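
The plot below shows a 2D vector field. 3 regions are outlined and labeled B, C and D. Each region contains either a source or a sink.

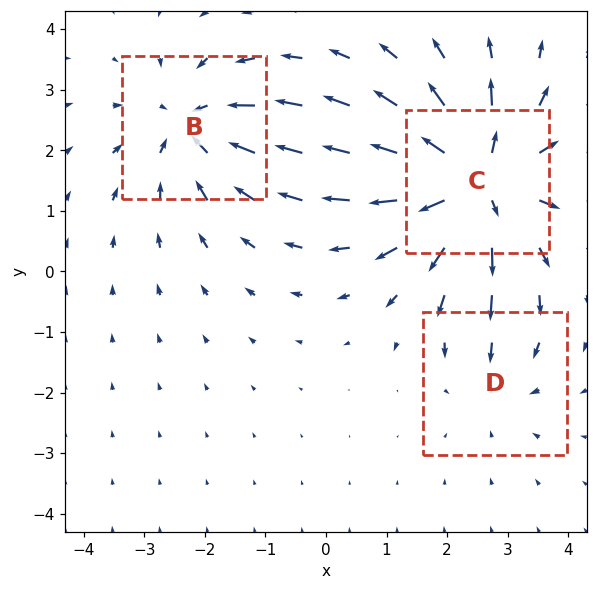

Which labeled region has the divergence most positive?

Divergence at each region's feature centre — B: about -3, C: about +5, D: about -2. Region C is most positive.

C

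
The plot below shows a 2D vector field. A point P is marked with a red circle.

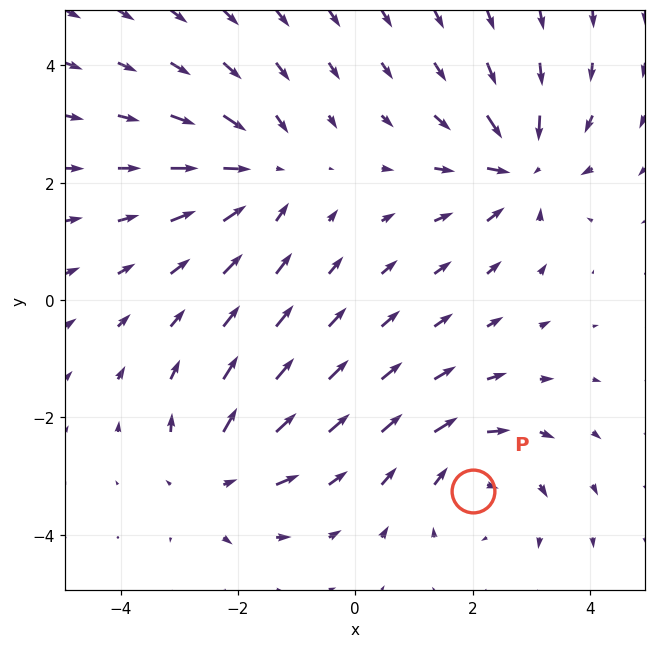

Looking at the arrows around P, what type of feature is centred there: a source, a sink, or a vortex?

At P (2.0, -3.3) the arrows circulate clockwise. Divergence ≈0, curl about -4 — near-zero divergence with nonzero curl is a vortex.

vortex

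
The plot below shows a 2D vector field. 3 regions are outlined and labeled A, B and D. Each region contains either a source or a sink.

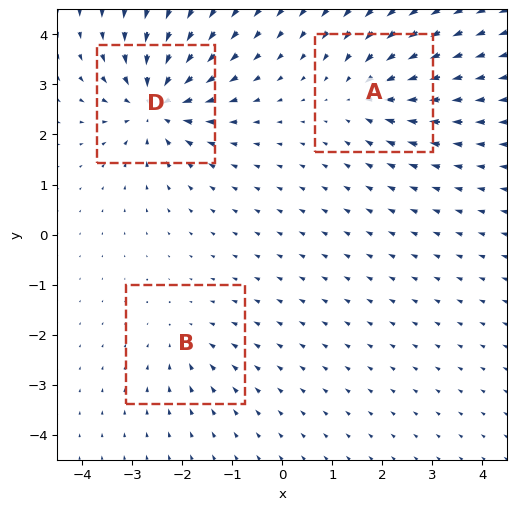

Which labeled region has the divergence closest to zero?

B

Divergence at each region's feature centre — A: about -4, B: about -2, D: about -6. Region B is closest to zero.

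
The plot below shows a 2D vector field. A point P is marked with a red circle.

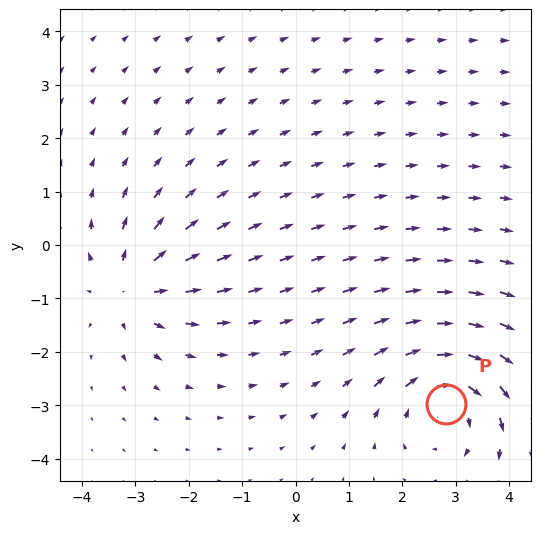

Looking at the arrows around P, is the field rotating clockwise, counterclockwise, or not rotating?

Near P at (2.8, -3.0) the arrows circulate clockwise. The curl (z-component) there is about -4; negative curl means clockwise rotation.

clockwise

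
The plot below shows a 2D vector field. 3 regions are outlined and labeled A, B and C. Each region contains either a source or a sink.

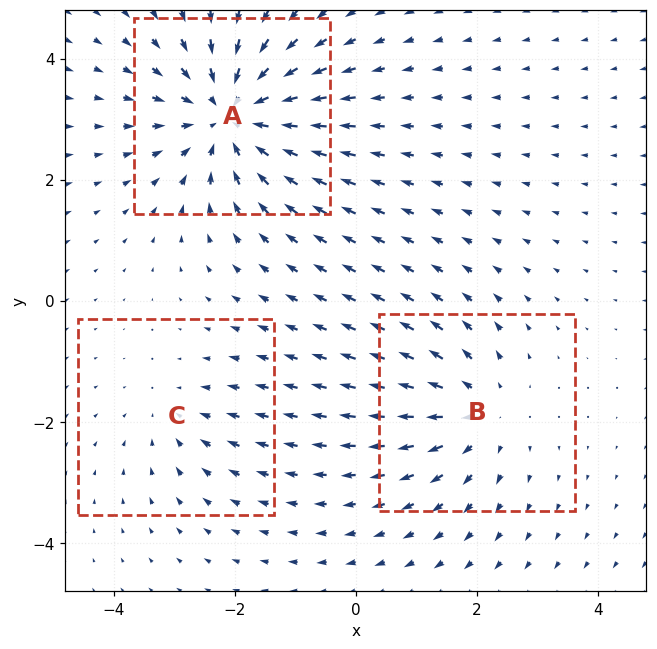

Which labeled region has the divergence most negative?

Divergence at each region's feature centre — A: about -5, B: about +3, C: about -2. Region A is most negative.

A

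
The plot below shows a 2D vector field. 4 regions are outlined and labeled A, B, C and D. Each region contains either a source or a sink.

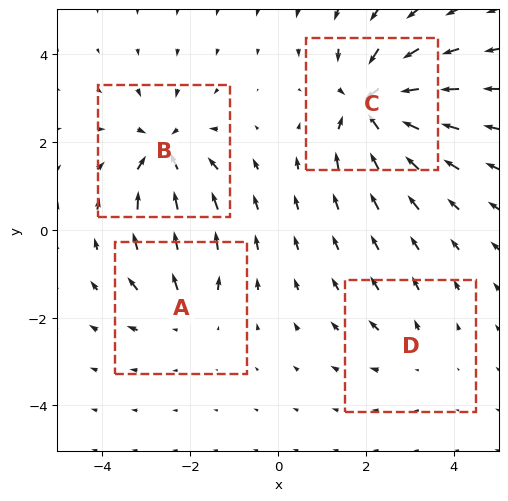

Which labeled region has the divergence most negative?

C

Divergence at each region's feature centre — A: about +4, B: about -6, C: about -8, D: about +2. Region C is most negative.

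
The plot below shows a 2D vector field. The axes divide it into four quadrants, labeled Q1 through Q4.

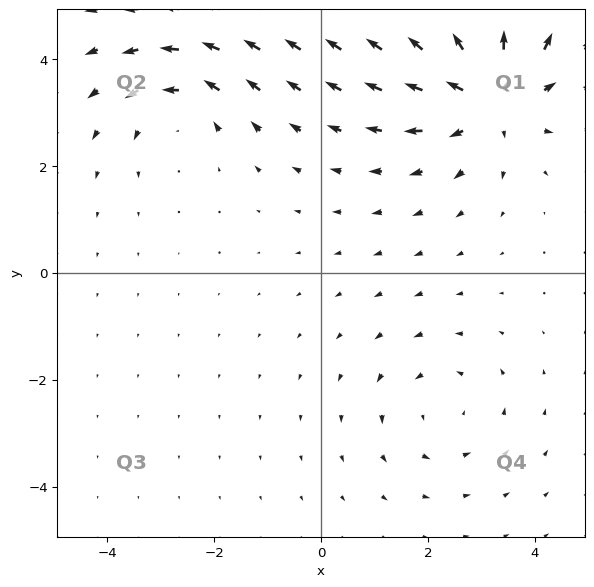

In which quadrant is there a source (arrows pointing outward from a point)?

Q1

The source sits at approximately (3.1, 3.3), which lies in quadrant Q1. The divergence there is about +4, positive as expected for a source.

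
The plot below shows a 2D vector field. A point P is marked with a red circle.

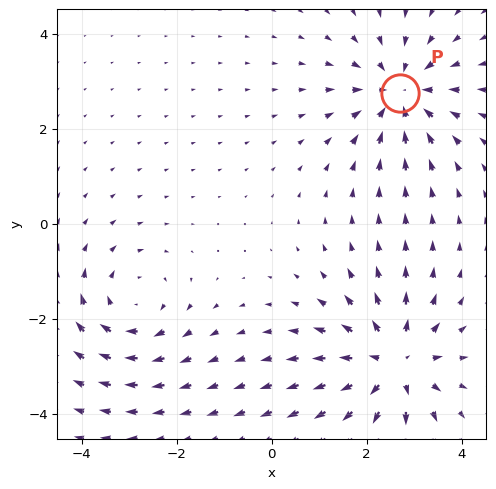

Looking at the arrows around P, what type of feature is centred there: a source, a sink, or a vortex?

sink

At P (2.7, 2.8) the arrows converge inward. Divergence about -4, curl ≈0 — negative divergence with near-zero curl is a sink.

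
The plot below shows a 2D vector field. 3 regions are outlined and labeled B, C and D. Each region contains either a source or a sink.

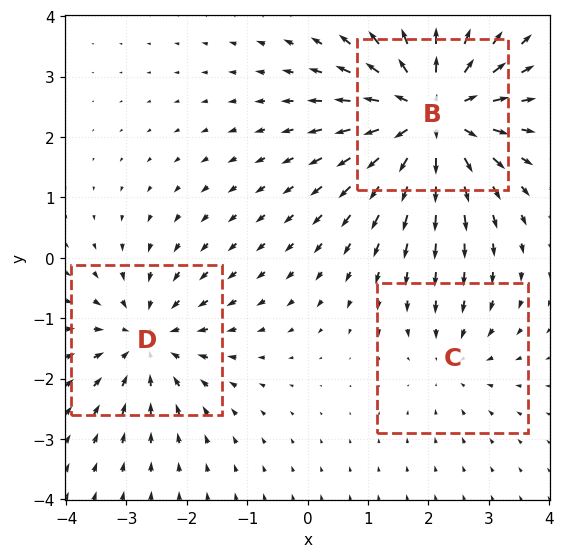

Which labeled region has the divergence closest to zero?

Divergence at each region's feature centre — B: about +5, C: about -2, D: about -3. Region C is closest to zero.

C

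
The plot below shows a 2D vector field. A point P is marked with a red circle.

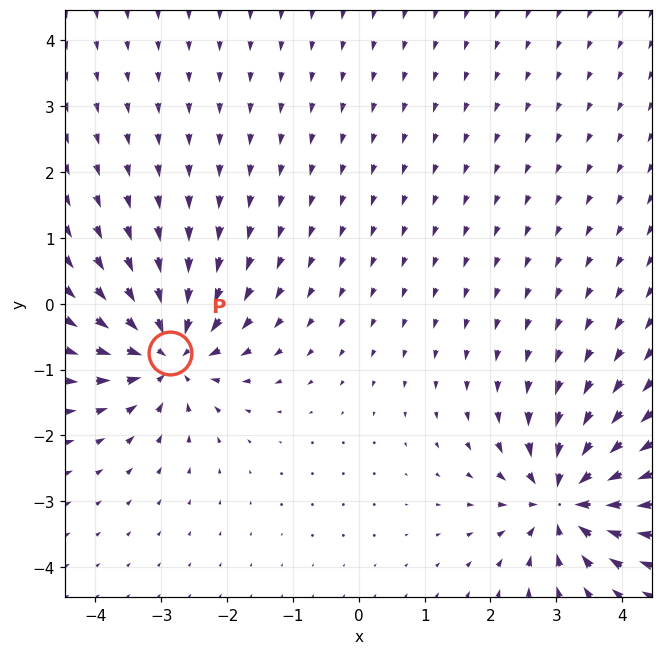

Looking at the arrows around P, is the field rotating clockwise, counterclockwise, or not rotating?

Near P at (-2.9, -0.8) the arrows show no circulation. The curl there is ≈0.

not rotating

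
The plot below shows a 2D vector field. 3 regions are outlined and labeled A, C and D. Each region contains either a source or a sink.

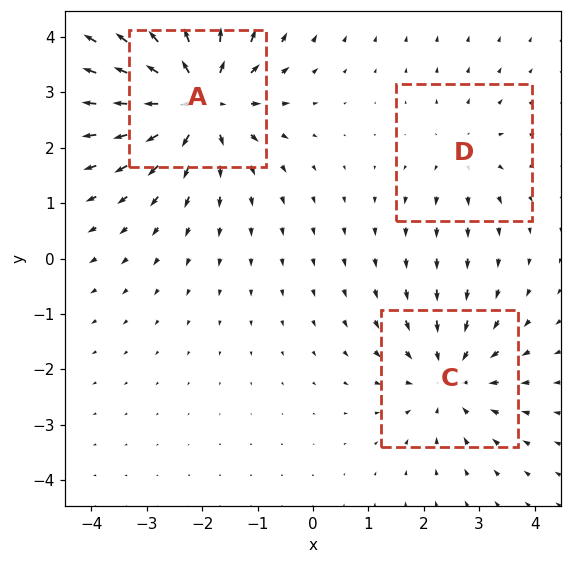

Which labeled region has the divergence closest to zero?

Divergence at each region's feature centre — A: about +5, C: about -3, D: about +2. Region D is closest to zero.

D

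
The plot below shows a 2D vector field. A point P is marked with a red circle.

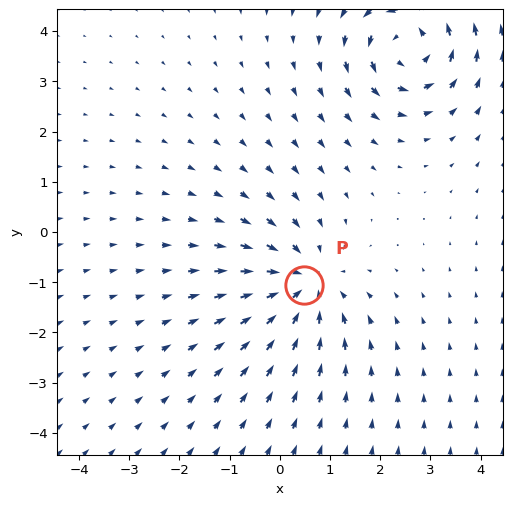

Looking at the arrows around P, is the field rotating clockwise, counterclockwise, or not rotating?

not rotating

Near P at (0.5, -1.1) the arrows show no circulation. The curl there is ≈0.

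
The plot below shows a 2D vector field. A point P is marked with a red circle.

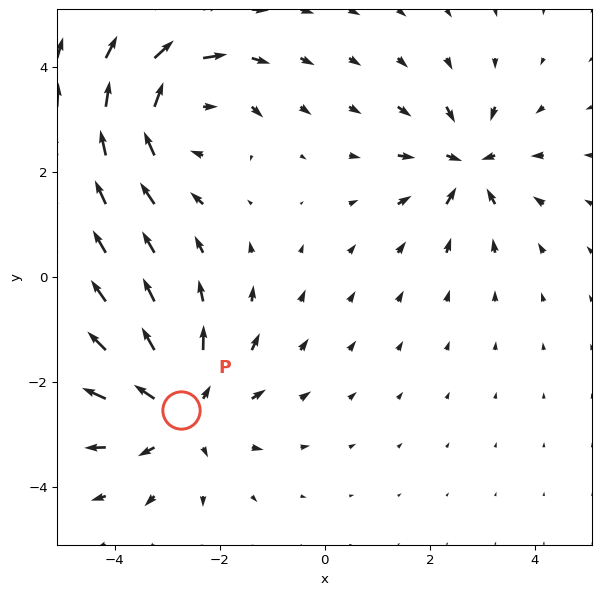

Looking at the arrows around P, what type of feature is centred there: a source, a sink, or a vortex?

source

At P (-2.7, -2.5) the arrows spread outward. Divergence about +4, curl ≈0 — positive divergence with near-zero curl is a source.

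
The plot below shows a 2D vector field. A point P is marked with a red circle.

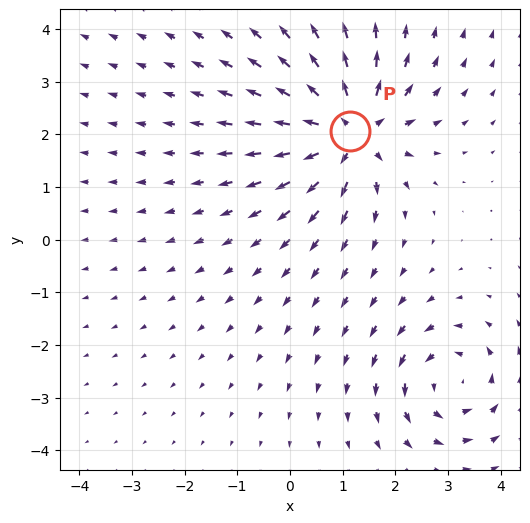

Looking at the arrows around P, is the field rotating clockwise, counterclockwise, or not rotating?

Near P at (1.1, 2.1) the arrows show no circulation. The curl there is ≈0.

not rotating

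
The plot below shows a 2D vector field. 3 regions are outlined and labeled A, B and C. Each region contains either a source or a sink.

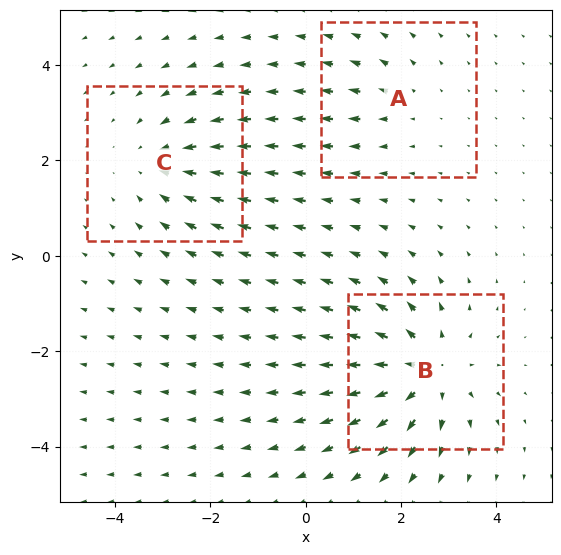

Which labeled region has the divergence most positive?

Divergence at each region's feature centre — A: about +2, B: about +4, C: about -3. Region B is most positive.

B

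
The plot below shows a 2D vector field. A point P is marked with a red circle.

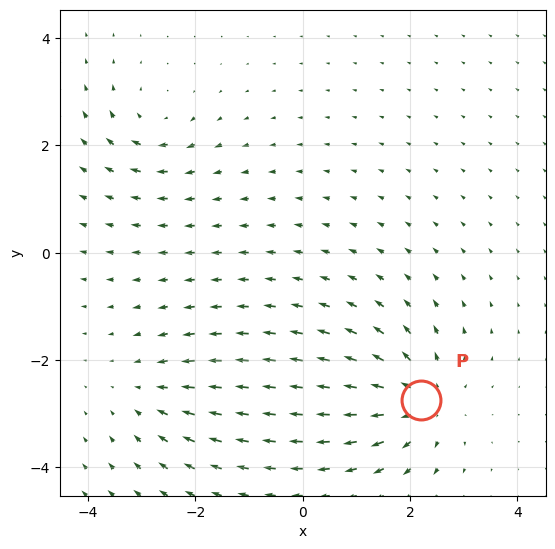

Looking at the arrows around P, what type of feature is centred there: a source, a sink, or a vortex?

At P (2.2, -2.8) the arrows spread outward. Divergence about +5, curl ≈0 — positive divergence with near-zero curl is a source.

source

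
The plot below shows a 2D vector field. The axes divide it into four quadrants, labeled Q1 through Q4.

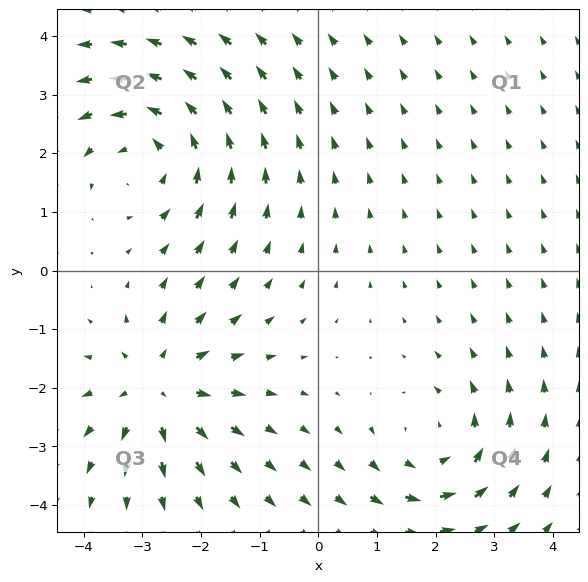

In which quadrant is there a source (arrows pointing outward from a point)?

The source sits at approximately (-2.7, -2.0), which lies in quadrant Q3. The divergence there is about +4, positive as expected for a source.

Q3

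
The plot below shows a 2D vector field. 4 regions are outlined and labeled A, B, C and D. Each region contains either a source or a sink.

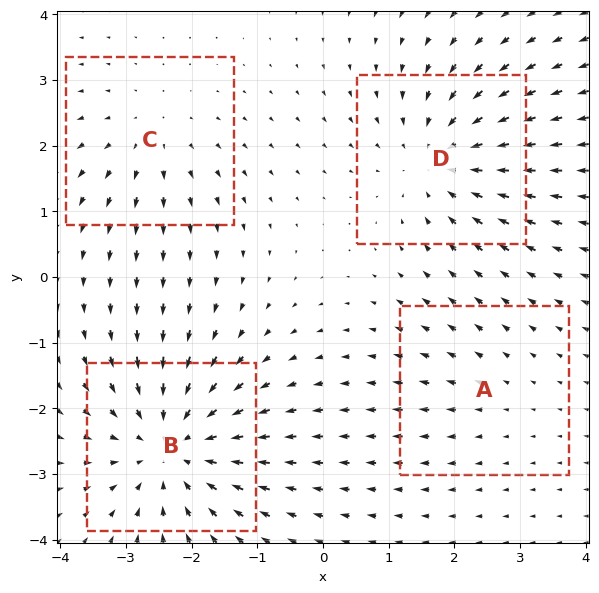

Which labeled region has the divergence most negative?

B

Divergence at each region's feature centre — A: about +2, B: about -6, C: about +3, D: about -4. Region B is most negative.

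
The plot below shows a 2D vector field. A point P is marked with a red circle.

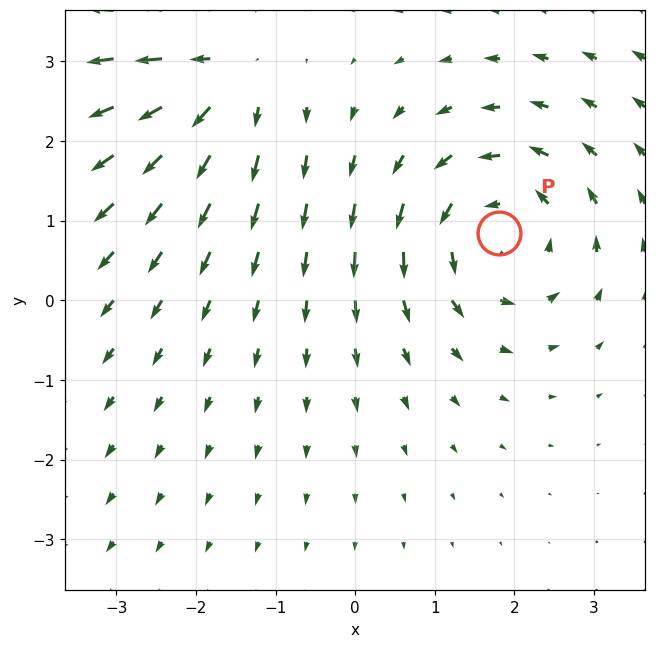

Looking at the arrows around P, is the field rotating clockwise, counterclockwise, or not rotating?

counterclockwise

Near P at (1.8, 0.8) the arrows circulate counterclockwise. The curl (z-component) there is about +5; positive curl means counterclockwise rotation.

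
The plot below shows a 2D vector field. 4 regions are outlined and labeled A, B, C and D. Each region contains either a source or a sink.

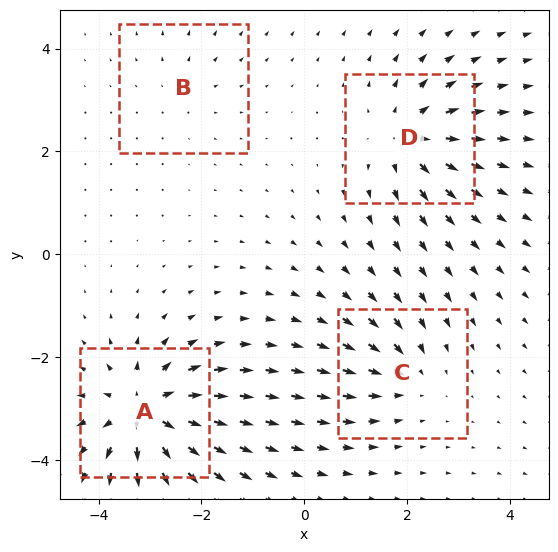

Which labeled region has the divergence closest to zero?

B

Divergence at each region's feature centre — A: about +8, B: about +2, C: about -4, D: about +6. Region B is closest to zero.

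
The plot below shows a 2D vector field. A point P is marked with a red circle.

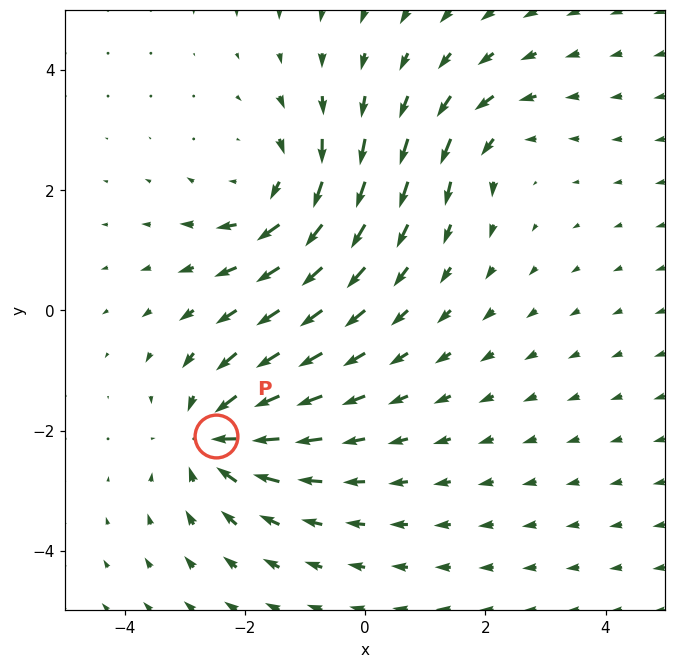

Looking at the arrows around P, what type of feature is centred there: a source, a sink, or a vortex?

At P (-2.5, -2.1) the arrows converge inward. Divergence about -5, curl ≈0 — negative divergence with near-zero curl is a sink.

sink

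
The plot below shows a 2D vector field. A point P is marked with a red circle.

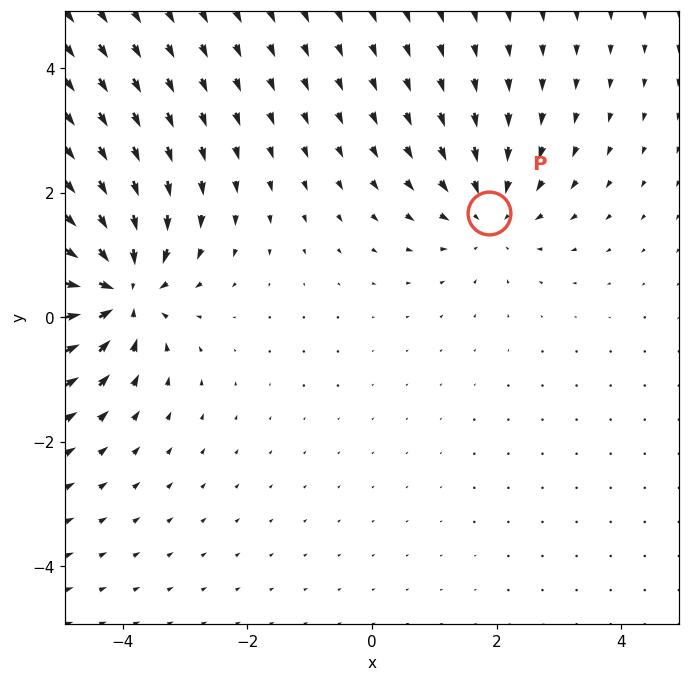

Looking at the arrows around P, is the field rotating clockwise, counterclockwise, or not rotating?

not rotating

Near P at (1.9, 1.7) the arrows show no circulation. The curl there is ≈0.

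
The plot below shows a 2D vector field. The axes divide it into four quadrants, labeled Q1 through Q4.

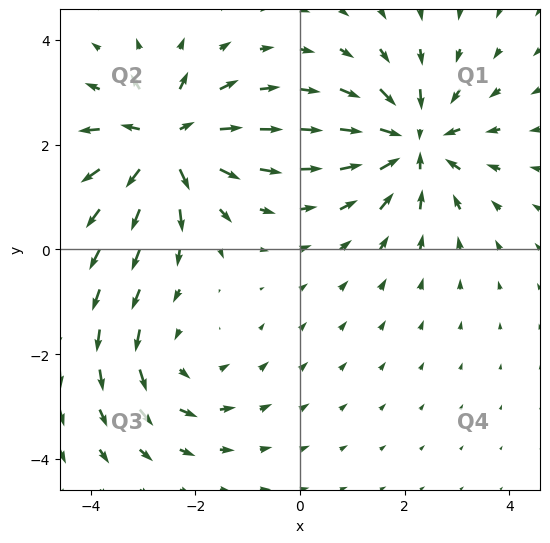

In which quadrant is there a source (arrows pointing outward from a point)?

Q2

The source sits at approximately (-2.6, 2.1), which lies in quadrant Q2. The divergence there is about +7, positive as expected for a source.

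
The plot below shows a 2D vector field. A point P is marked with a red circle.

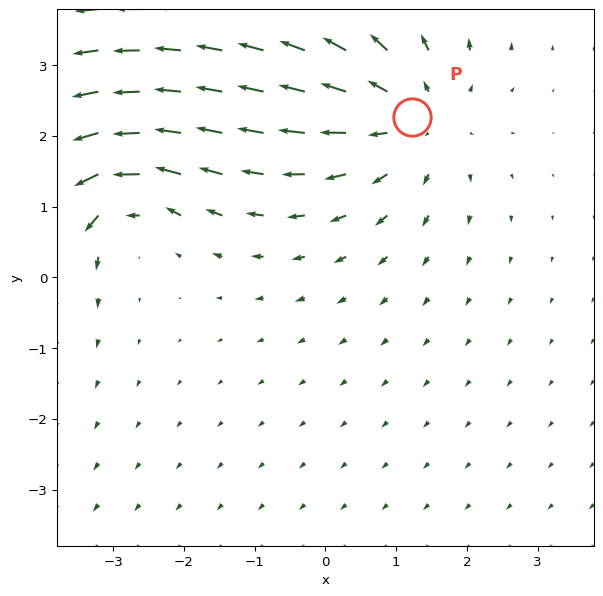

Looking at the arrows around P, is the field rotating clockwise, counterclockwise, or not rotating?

Near P at (1.2, 2.3) the arrows show no circulation. The curl there is ≈0.

not rotating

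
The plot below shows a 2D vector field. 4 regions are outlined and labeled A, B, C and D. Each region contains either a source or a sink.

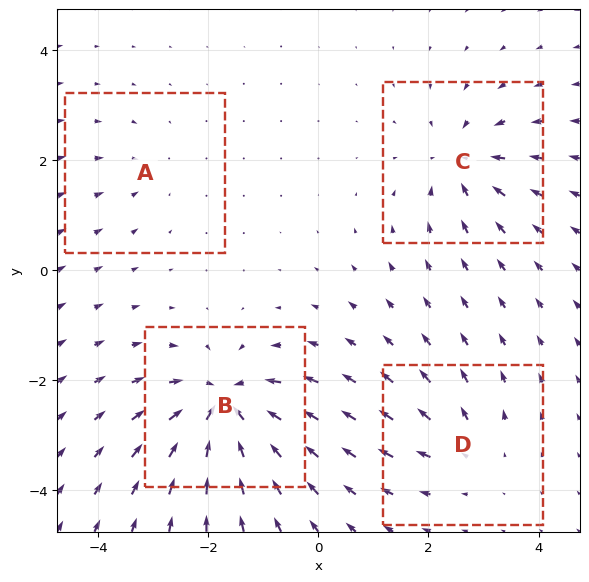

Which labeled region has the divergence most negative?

B

Divergence at each region's feature centre — A: about -2, B: about -8, C: about -6, D: about +4. Region B is most negative.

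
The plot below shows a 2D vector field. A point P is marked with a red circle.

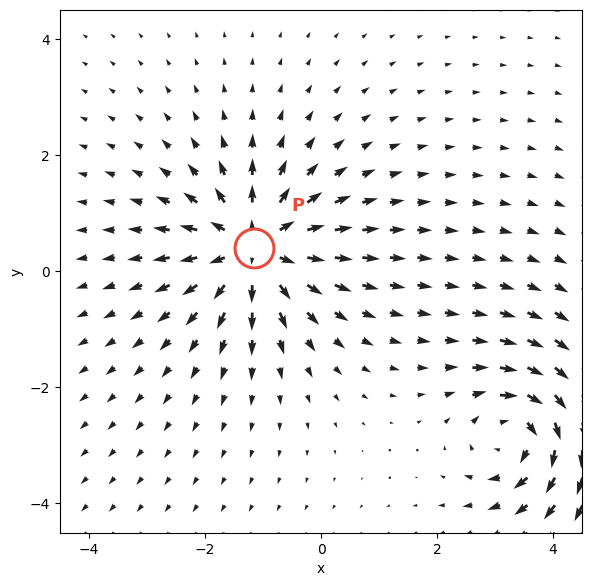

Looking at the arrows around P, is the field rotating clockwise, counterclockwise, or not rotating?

Near P at (-1.2, 0.4) the arrows show no circulation. The curl there is ≈0.

not rotating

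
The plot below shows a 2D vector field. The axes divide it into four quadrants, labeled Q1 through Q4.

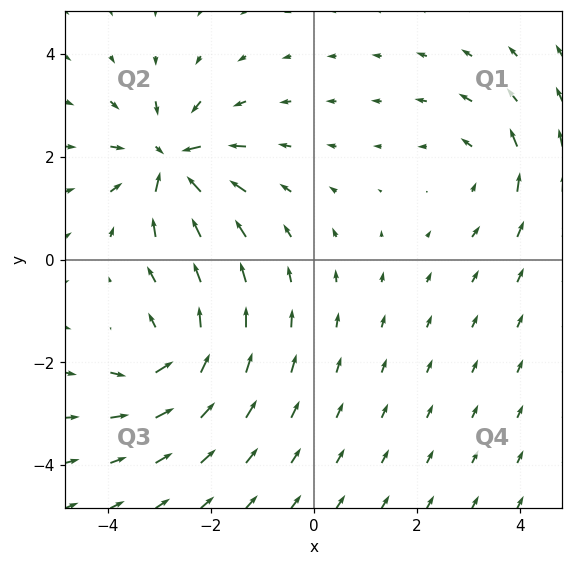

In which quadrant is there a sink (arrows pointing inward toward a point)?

Q2

The sink sits at approximately (-2.8, 1.9), which lies in quadrant Q2. The divergence there is about -7, negative as expected for a sink.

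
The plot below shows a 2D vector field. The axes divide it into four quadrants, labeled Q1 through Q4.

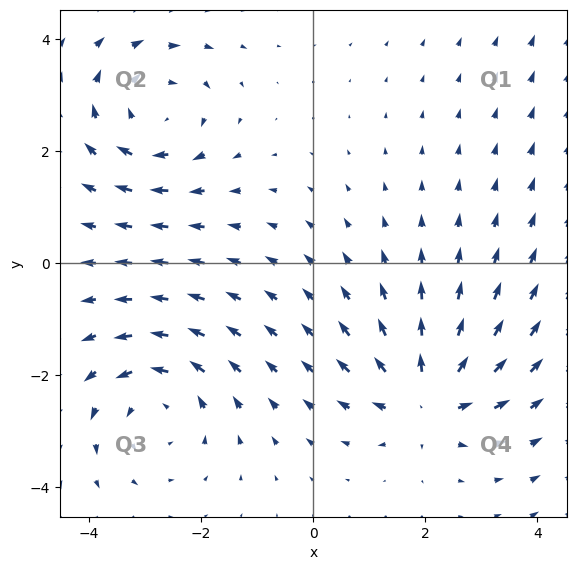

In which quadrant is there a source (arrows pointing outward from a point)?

Q4

The source sits at approximately (2.0, -2.4), which lies in quadrant Q4. The divergence there is about +4, positive as expected for a source.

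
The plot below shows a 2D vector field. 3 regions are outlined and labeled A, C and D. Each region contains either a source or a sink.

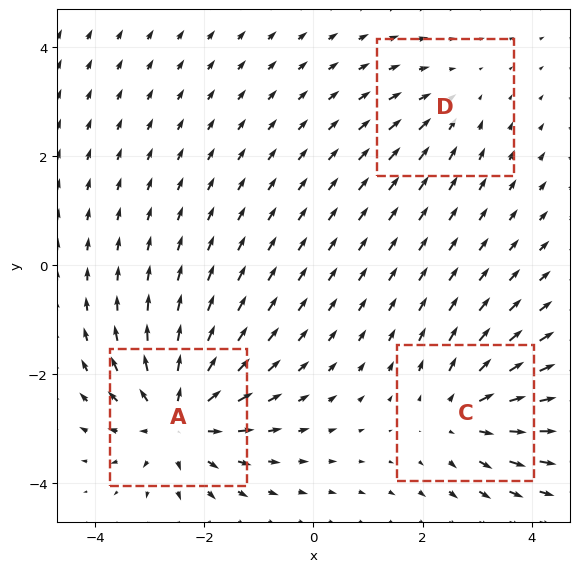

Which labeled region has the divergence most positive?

A

Divergence at each region's feature centre — A: about +5, C: about +4, D: about -2. Region A is most positive.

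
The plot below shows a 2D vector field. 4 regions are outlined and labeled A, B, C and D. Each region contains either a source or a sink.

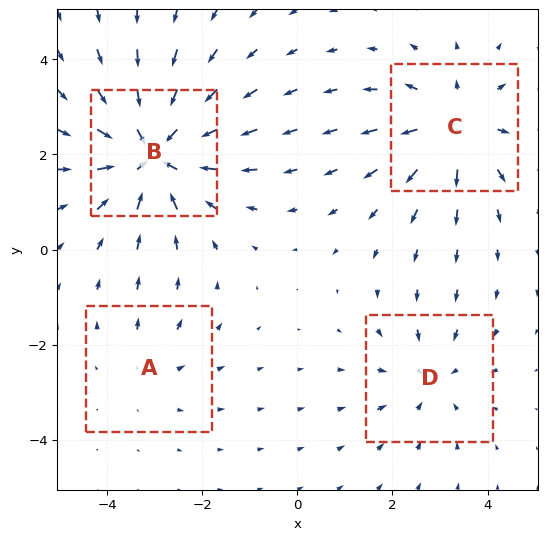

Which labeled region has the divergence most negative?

B

Divergence at each region's feature centre — A: about +2, B: about -6, C: about +4, D: about -3. Region B is most negative.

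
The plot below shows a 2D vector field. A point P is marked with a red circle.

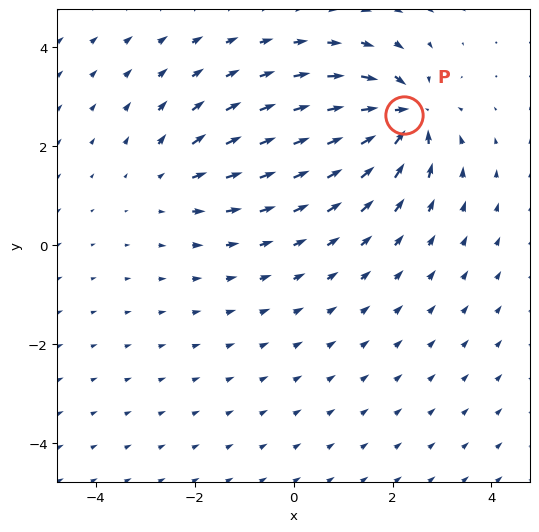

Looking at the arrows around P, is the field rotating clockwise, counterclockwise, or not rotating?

not rotating

Near P at (2.2, 2.6) the arrows show no circulation. The curl there is ≈0.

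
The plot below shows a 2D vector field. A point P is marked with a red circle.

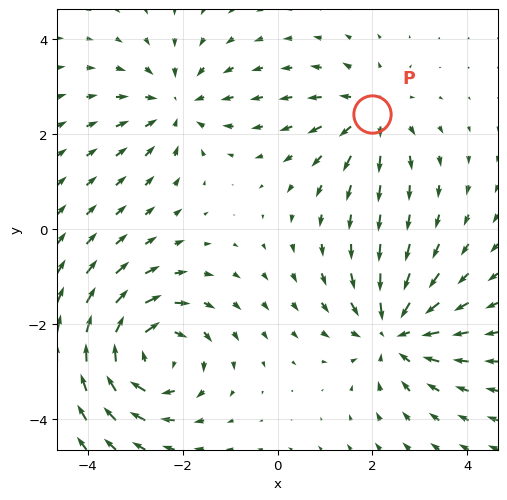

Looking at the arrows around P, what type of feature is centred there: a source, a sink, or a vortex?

At P (2.0, 2.4) the arrows spread outward. Divergence about +3, curl ≈0 — positive divergence with near-zero curl is a source.

source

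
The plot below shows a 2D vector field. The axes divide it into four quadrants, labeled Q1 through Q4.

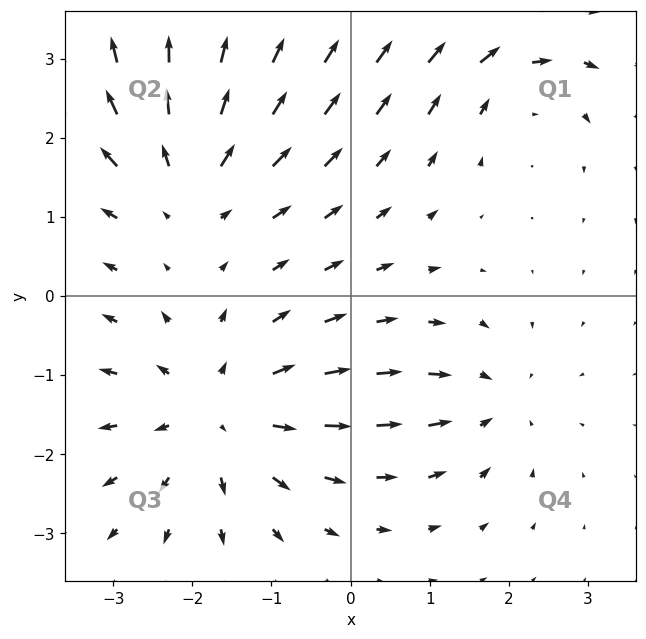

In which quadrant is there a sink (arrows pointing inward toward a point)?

Q4

The sink sits at approximately (1.8, -1.4), which lies in quadrant Q4. The divergence there is about -3, negative as expected for a sink.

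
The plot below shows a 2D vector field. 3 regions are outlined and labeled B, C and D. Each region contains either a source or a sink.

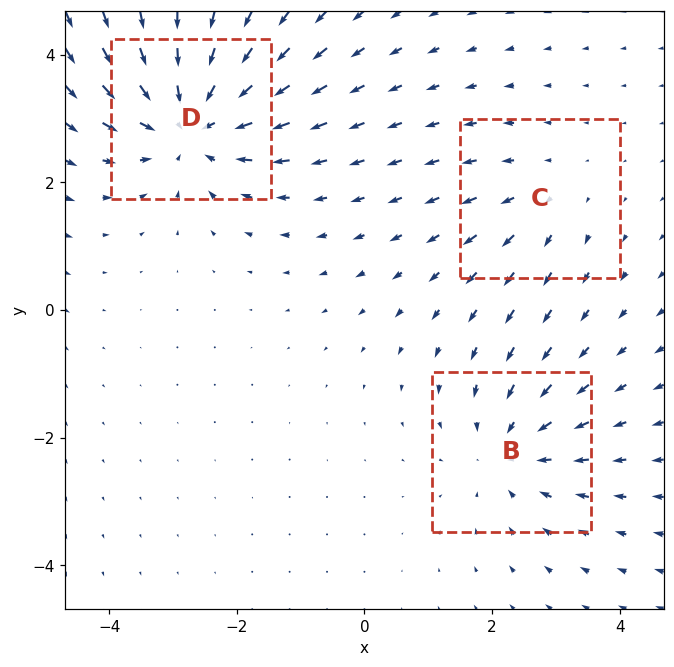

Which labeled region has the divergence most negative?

Divergence at each region's feature centre — B: about -3, C: about +2, D: about -5. Region D is most negative.

D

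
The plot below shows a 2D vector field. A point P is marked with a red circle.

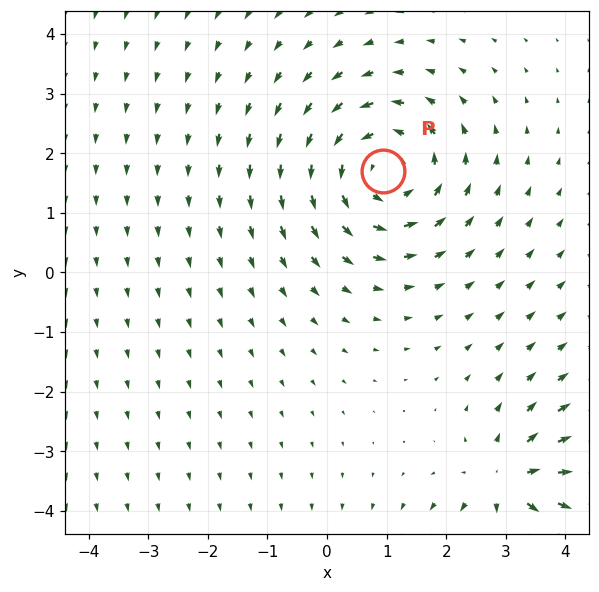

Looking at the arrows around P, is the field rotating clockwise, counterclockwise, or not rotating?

counterclockwise

Near P at (0.9, 1.7) the arrows circulate counterclockwise. The curl (z-component) there is about +5; positive curl means counterclockwise rotation.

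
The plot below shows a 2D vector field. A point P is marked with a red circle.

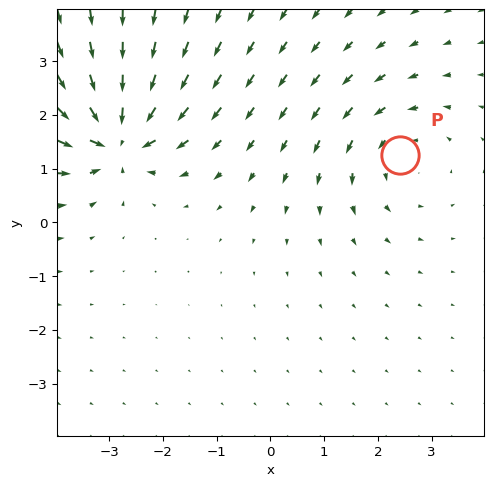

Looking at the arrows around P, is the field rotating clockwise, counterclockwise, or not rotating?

Near P at (2.4, 1.3) the arrows circulate counterclockwise. The curl (z-component) there is about +3; positive curl means counterclockwise rotation.

counterclockwise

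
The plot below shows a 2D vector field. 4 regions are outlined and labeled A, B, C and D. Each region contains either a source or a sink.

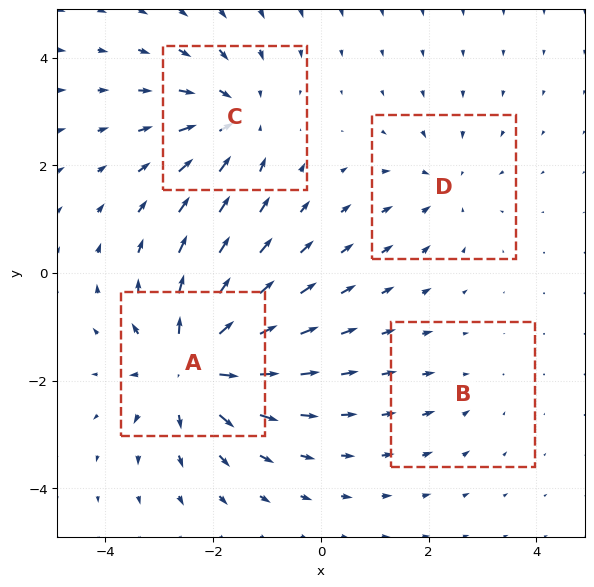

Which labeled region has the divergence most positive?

A

Divergence at each region's feature centre — A: about +7, B: about -2, C: about -5, D: about -3. Region A is most positive.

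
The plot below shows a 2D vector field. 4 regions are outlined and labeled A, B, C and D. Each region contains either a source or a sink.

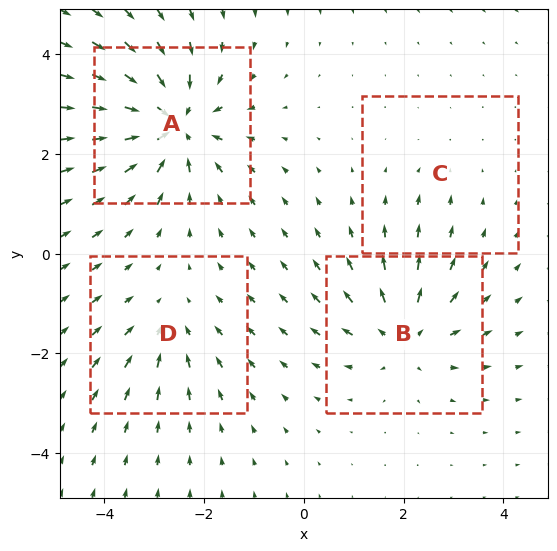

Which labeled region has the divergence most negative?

Divergence at each region's feature centre — A: about -7, B: about +5, C: about -2, D: about -3. Region A is most negative.

A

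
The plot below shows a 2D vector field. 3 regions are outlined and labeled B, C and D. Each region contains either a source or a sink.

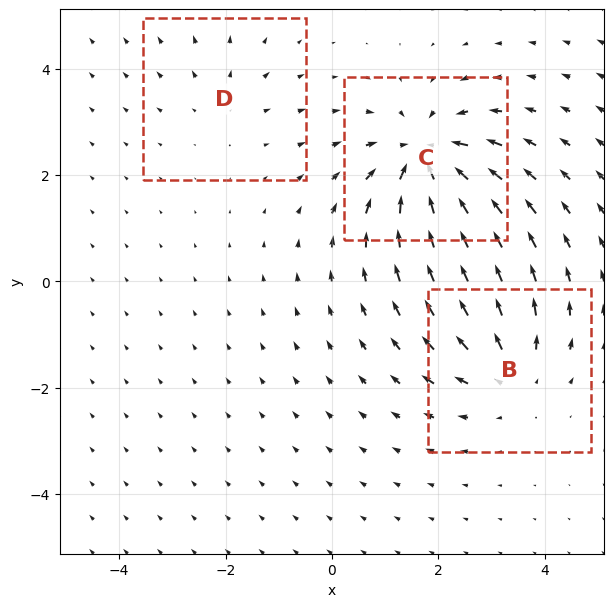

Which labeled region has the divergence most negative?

C

Divergence at each region's feature centre — B: about +4, C: about -5, D: about +2. Region C is most negative.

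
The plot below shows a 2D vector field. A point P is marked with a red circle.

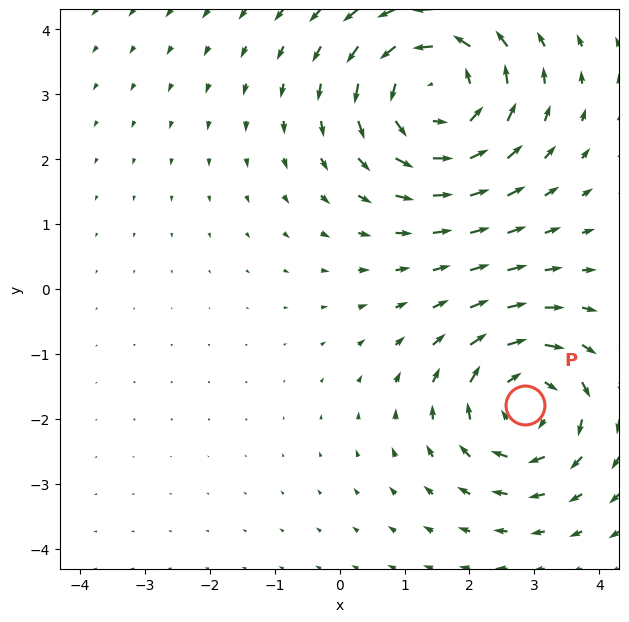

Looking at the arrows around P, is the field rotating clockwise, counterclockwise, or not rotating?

clockwise

Near P at (2.9, -1.8) the arrows circulate clockwise. The curl (z-component) there is about -4; negative curl means clockwise rotation.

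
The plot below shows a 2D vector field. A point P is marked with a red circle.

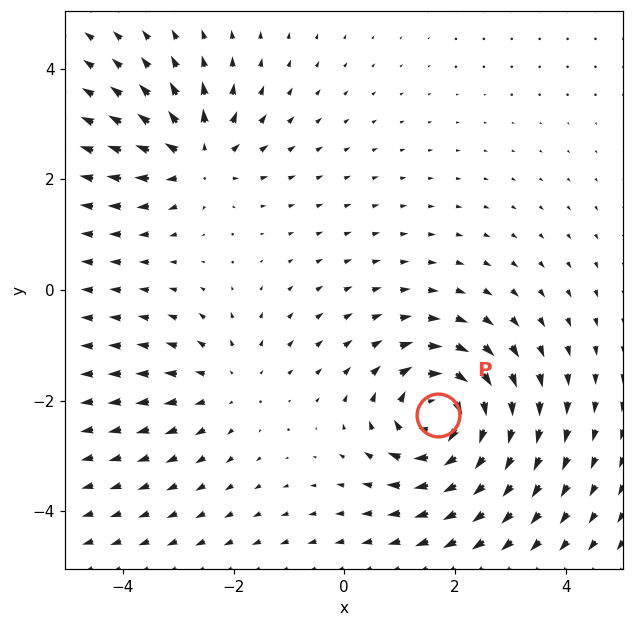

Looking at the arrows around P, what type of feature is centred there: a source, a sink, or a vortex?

At P (1.7, -2.2) the arrows circulate clockwise. Divergence ≈0, curl about -7 — near-zero divergence with nonzero curl is a vortex.

vortex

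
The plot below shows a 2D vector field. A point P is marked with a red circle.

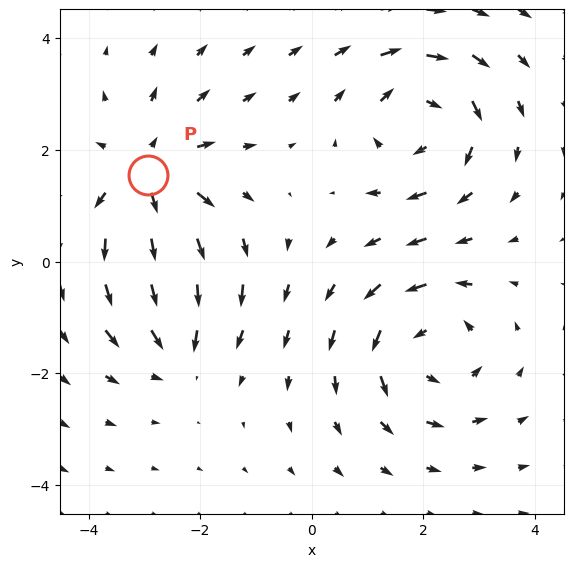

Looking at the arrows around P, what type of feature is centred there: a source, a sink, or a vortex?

At P (-2.9, 1.6) the arrows spread outward. Divergence about +4, curl ≈0 — positive divergence with near-zero curl is a source.

source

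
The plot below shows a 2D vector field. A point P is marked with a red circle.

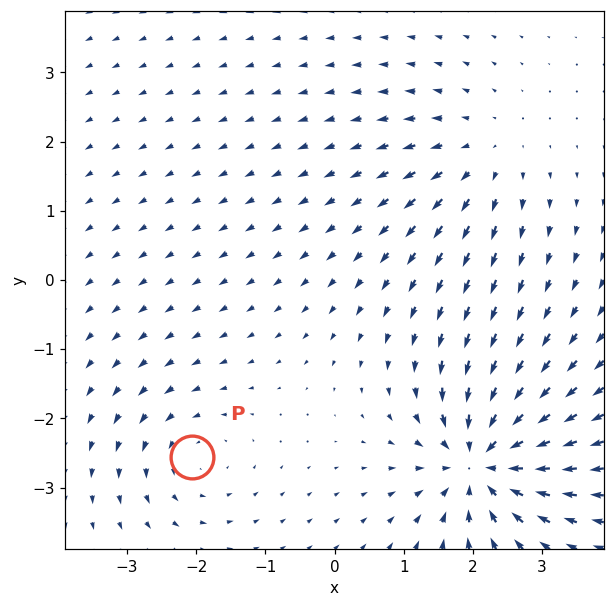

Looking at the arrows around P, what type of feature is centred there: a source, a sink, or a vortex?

At P (-2.1, -2.6) the arrows circulate counterclockwise. Divergence ≈0, curl about +3 — near-zero divergence with nonzero curl is a vortex.

vortex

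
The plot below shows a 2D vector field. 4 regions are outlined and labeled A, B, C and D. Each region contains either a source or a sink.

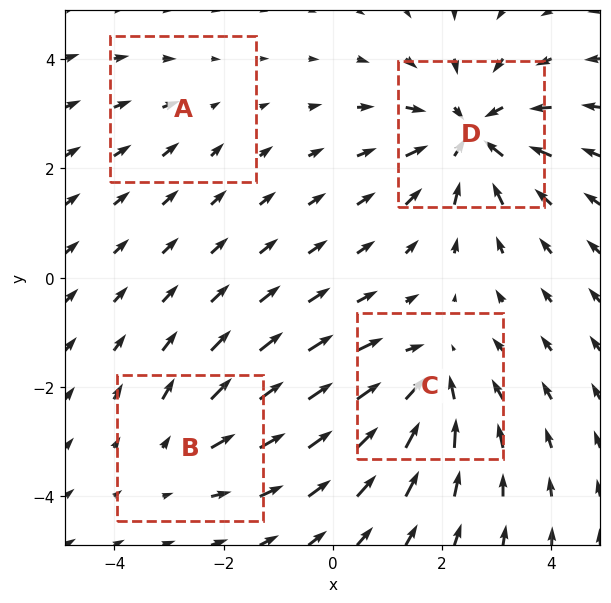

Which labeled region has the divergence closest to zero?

Divergence at each region's feature centre — A: about -2, B: about +3, C: about -5, D: about -7. Region A is closest to zero.

A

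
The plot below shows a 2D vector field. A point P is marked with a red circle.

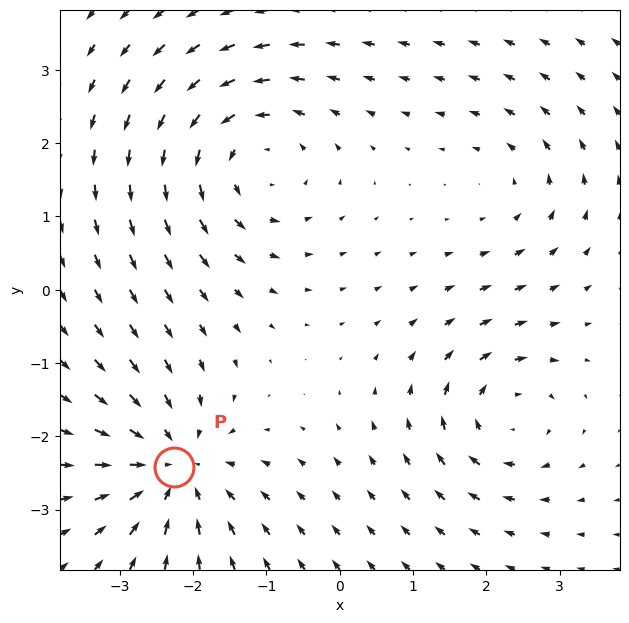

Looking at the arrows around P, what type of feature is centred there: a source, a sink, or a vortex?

sink

At P (-2.3, -2.4) the arrows converge inward. Divergence about -5, curl ≈0 — negative divergence with near-zero curl is a sink.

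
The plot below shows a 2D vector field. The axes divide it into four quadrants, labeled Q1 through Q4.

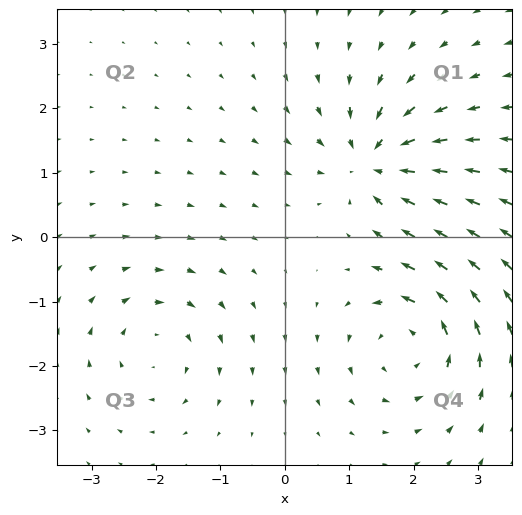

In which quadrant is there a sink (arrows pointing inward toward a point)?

The sink sits at approximately (1.4, 1.2), which lies in quadrant Q1. The divergence there is about -6, negative as expected for a sink.

Q1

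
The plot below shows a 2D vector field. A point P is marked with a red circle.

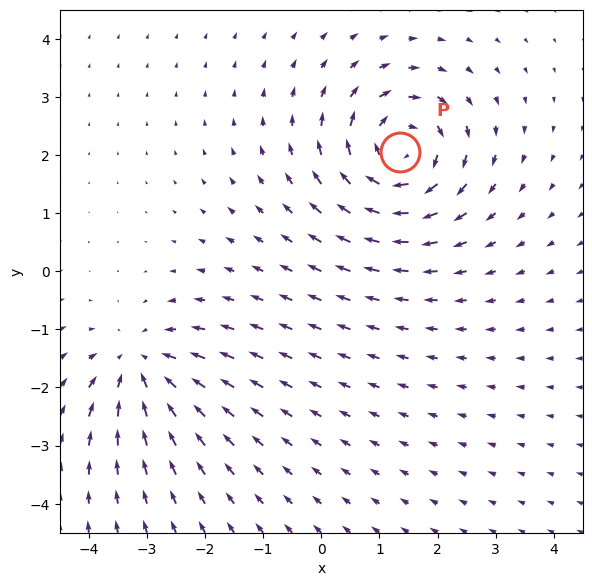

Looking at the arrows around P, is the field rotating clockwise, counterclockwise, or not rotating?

clockwise

Near P at (1.4, 2.0) the arrows circulate clockwise. The curl (z-component) there is about -6; negative curl means clockwise rotation.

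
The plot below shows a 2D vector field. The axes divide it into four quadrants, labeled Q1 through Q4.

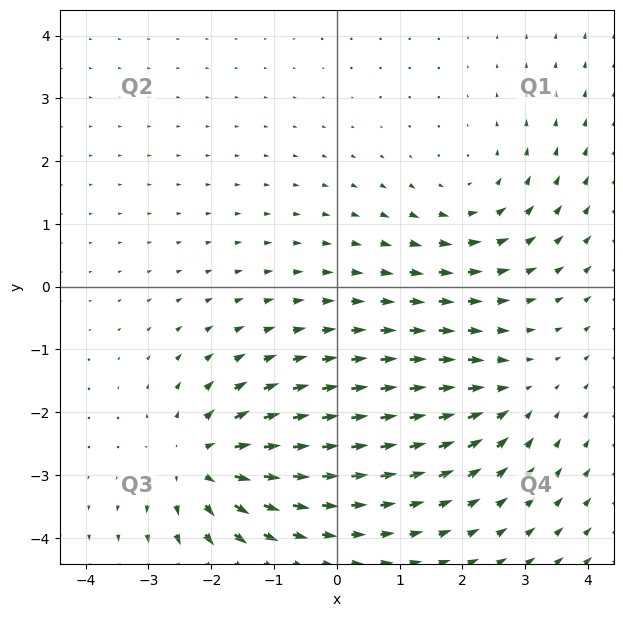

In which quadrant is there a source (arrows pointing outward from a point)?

The source sits at approximately (-2.2, -2.8), which lies in quadrant Q3. The divergence there is about +6, positive as expected for a source.

Q3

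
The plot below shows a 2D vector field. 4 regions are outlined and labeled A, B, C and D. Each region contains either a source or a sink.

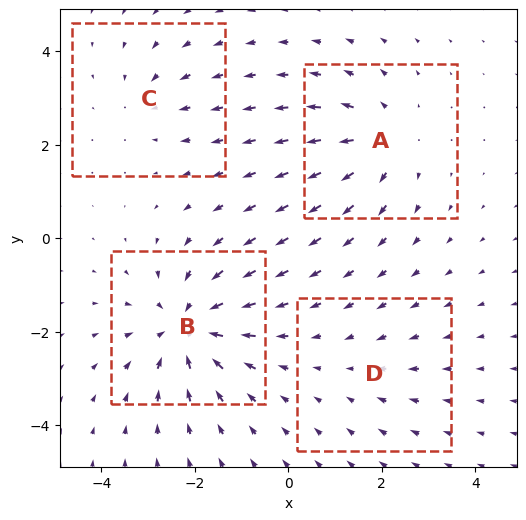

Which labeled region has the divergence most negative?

Divergence at each region's feature centre — A: about +5, B: about -6, C: about -3, D: about -2. Region B is most negative.

B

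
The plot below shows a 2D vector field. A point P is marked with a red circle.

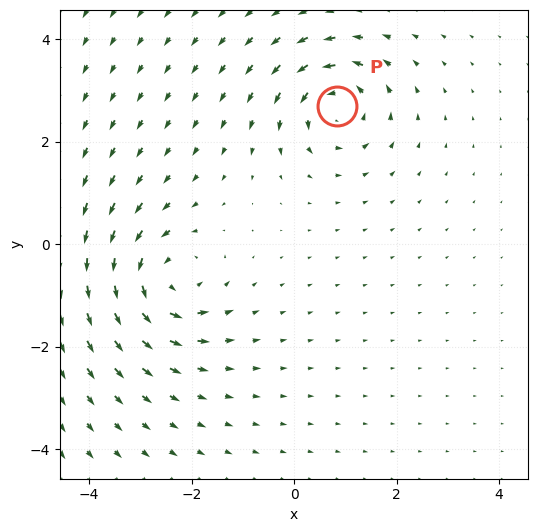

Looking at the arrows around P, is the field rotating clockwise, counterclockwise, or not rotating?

Near P at (0.8, 2.7) the arrows circulate counterclockwise. The curl (z-component) there is about +6; positive curl means counterclockwise rotation.

counterclockwise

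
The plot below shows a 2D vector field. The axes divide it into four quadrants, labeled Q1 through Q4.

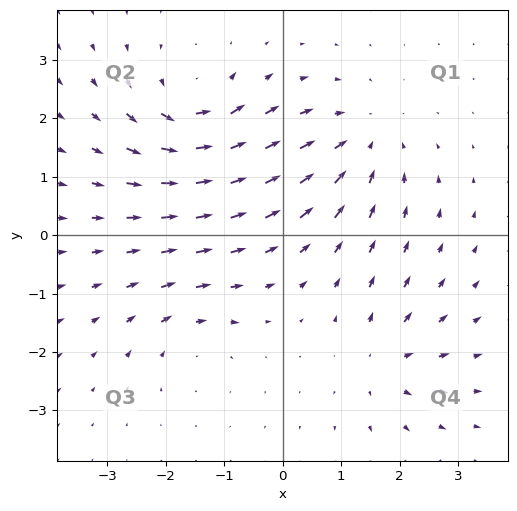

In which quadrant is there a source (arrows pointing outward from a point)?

Q4

The source sits at approximately (1.7, -2.2), which lies in quadrant Q4. The divergence there is about +4, positive as expected for a source.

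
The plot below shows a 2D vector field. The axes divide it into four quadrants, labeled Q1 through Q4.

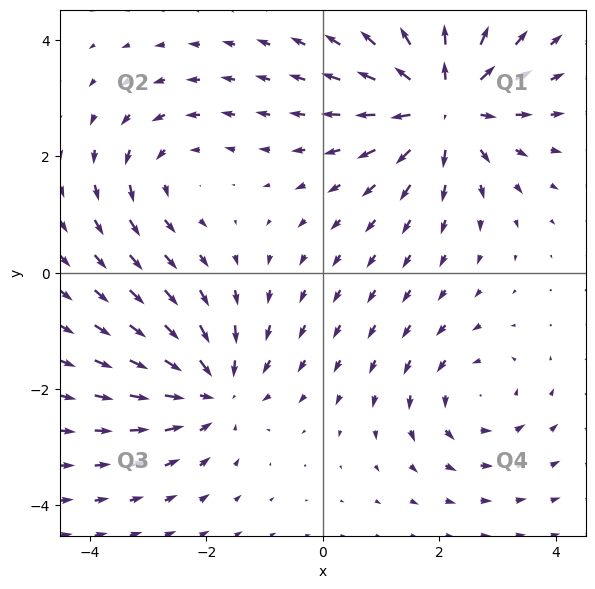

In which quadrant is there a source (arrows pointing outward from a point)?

The source sits at approximately (2.1, 2.9), which lies in quadrant Q1. The divergence there is about +5, positive as expected for a source.

Q1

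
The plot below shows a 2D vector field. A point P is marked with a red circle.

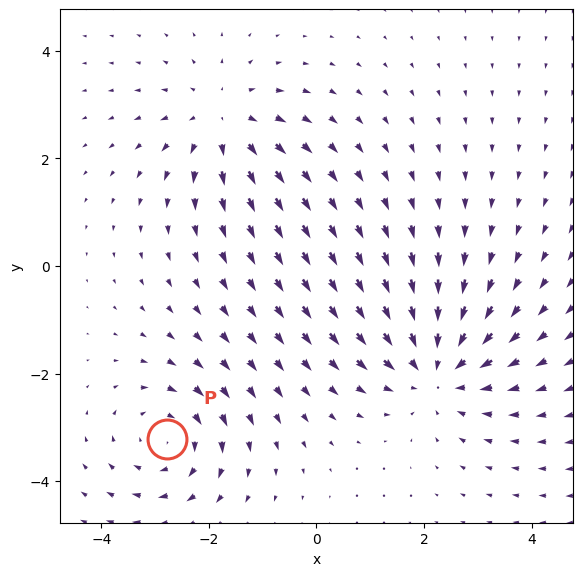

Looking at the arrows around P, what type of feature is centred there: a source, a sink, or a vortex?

vortex

At P (-2.8, -3.2) the arrows circulate clockwise. Divergence ≈0, curl about -3 — near-zero divergence with nonzero curl is a vortex.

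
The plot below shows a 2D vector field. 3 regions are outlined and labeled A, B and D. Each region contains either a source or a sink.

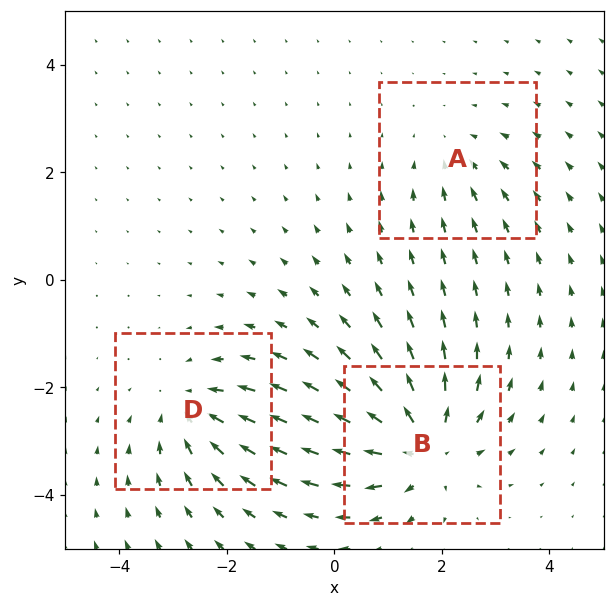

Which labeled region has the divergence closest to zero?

Divergence at each region's feature centre — A: about -2, B: about +5, D: about -3. Region A is closest to zero.

A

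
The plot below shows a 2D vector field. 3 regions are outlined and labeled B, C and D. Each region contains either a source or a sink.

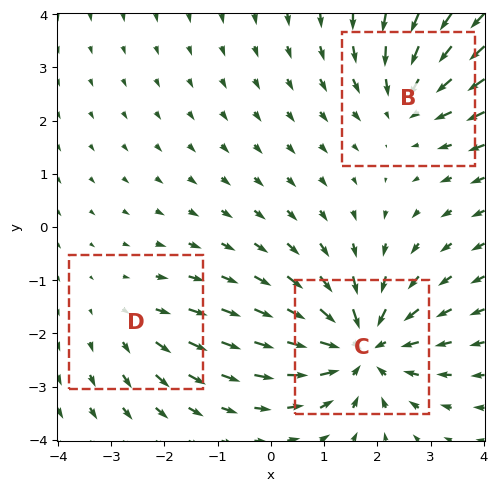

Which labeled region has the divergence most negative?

C

Divergence at each region's feature centre — B: about -3, C: about -5, D: about +2. Region C is most negative.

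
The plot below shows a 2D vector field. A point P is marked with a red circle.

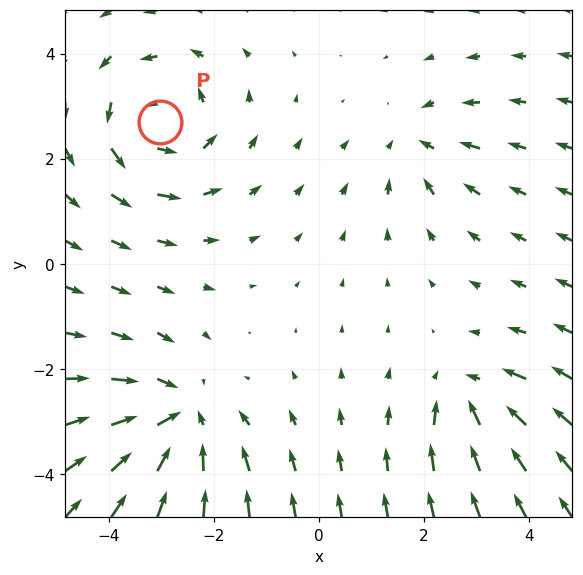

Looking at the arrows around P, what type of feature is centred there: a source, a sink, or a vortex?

vortex

At P (-3.0, 2.7) the arrows circulate counterclockwise. Divergence ≈0, curl about +4 — near-zero divergence with nonzero curl is a vortex.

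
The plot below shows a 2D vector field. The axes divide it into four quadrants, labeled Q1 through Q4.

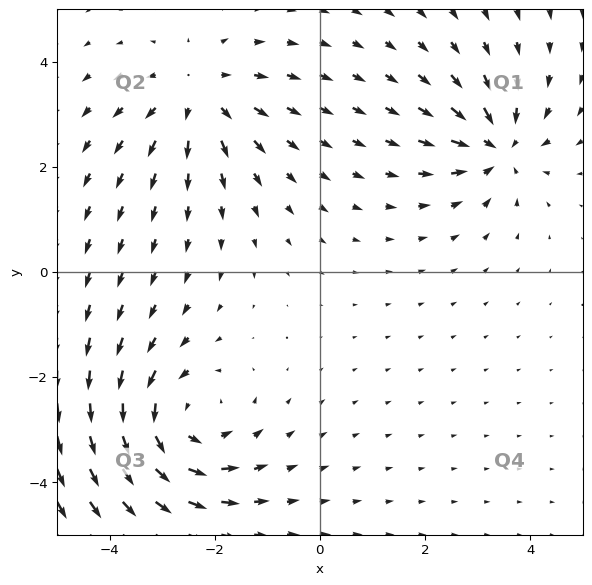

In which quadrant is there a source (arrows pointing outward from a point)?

The source sits at approximately (-2.3, 3.4), which lies in quadrant Q2. The divergence there is about +3, positive as expected for a source.

Q2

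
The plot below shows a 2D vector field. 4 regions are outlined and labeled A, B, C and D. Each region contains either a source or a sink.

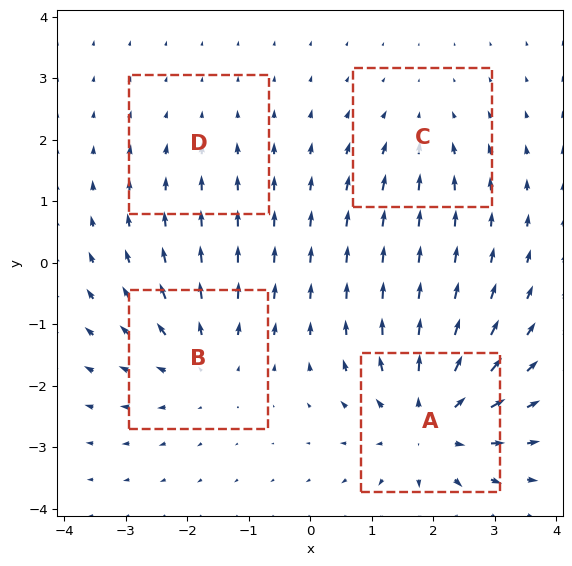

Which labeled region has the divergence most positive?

Divergence at each region's feature centre — A: about +6, B: about +4, C: about -3, D: about -2. Region A is most positive.

A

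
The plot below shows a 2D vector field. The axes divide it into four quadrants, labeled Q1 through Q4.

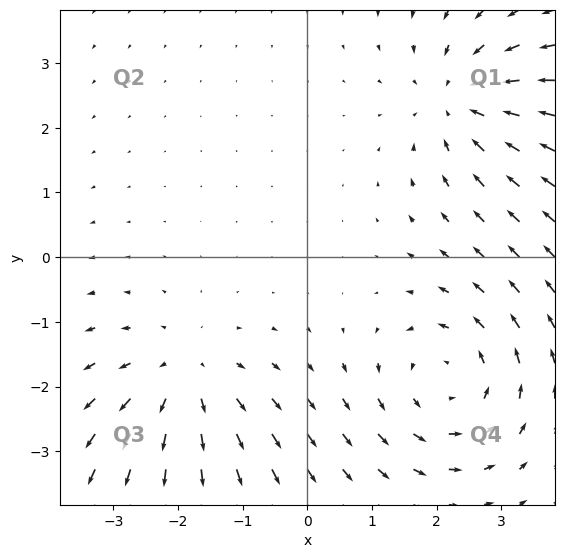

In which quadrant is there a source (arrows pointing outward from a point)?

The source sits at approximately (-1.9, -1.9), which lies in quadrant Q3. The divergence there is about +4, positive as expected for a source.

Q3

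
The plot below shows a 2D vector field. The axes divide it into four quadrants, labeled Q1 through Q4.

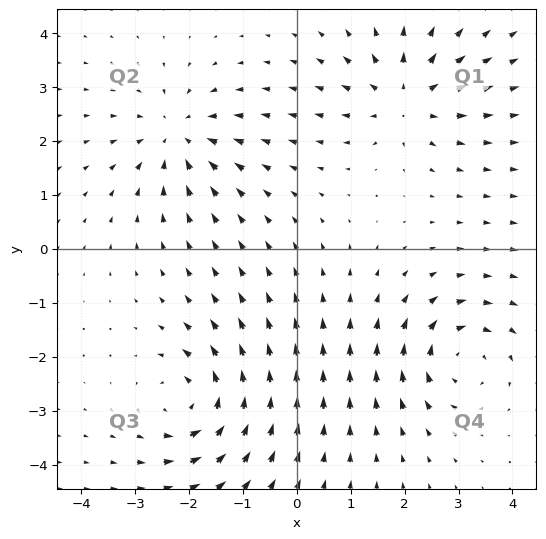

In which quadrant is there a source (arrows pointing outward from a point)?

Q1

The source sits at approximately (2.0, 2.8), which lies in quadrant Q1. The divergence there is about +4, positive as expected for a source.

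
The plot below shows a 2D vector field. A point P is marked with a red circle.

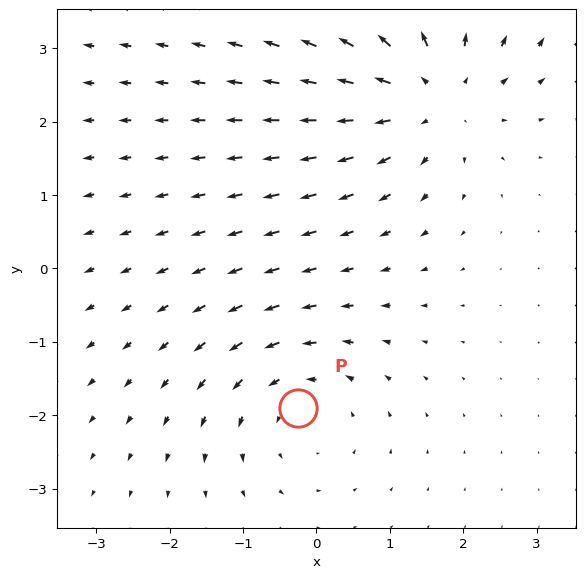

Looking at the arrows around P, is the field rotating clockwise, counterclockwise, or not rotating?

counterclockwise

Near P at (-0.3, -1.9) the arrows circulate counterclockwise. The curl (z-component) there is about +3; positive curl means counterclockwise rotation.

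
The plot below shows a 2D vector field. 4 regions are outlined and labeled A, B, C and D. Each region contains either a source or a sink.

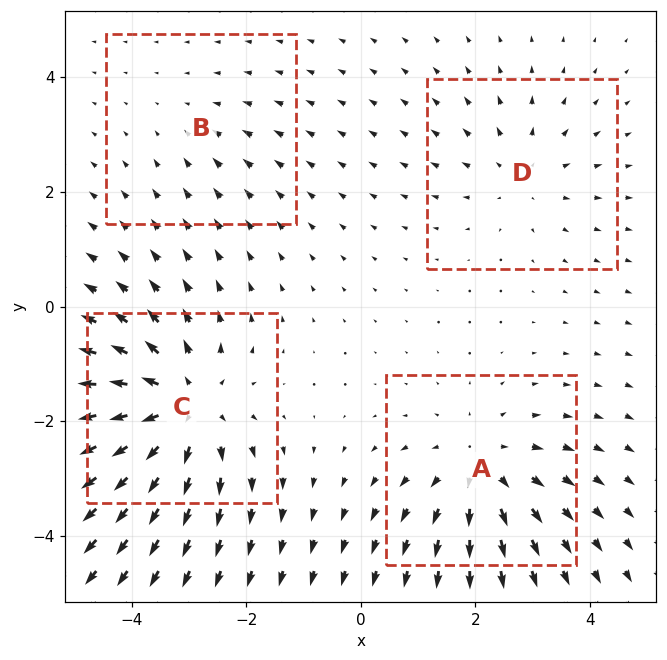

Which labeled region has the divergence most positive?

Divergence at each region's feature centre — A: about +4, B: about -2, C: about +6, D: about +3. Region C is most positive.

C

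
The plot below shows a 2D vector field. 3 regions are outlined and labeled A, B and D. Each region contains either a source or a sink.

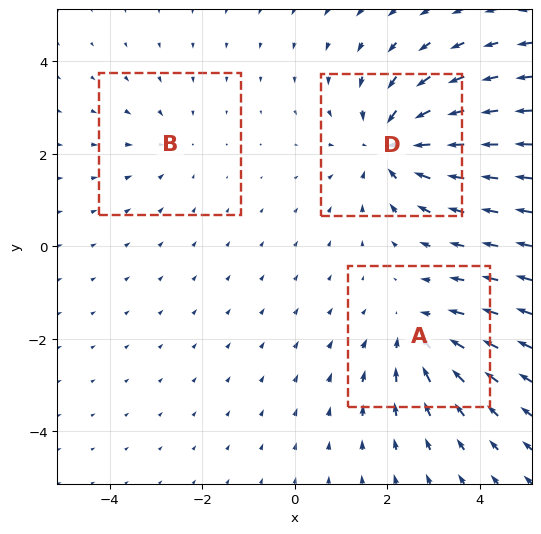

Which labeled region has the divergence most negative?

D

Divergence at each region's feature centre — A: about -3, B: about -2, D: about -4. Region D is most negative.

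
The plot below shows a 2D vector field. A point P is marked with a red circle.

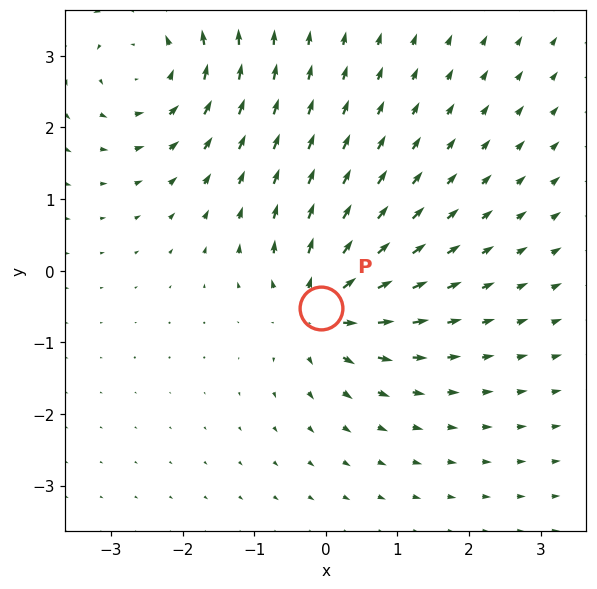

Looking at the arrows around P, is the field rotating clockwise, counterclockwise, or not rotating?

Near P at (-0.1, -0.5) the arrows show no circulation. The curl there is ≈0.

not rotating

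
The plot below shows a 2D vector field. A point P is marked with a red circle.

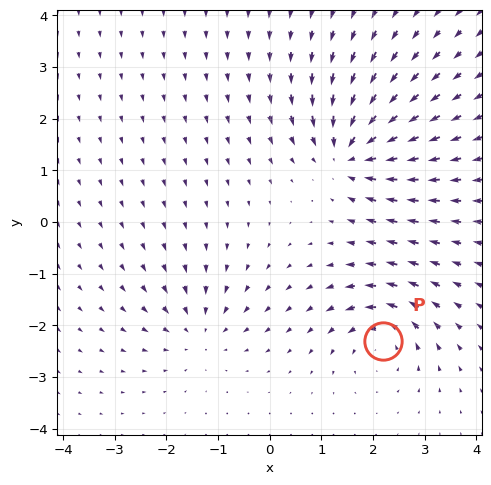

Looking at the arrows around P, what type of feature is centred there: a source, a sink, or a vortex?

At P (2.2, -2.3) the arrows circulate counterclockwise. Divergence ≈0, curl about +5 — near-zero divergence with nonzero curl is a vortex.

vortex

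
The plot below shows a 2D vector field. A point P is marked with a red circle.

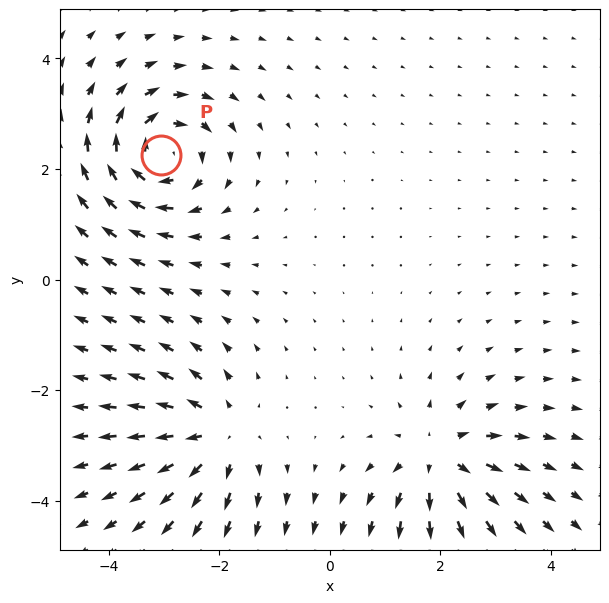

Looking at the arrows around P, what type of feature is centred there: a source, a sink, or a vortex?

At P (-3.0, 2.3) the arrows circulate clockwise. Divergence ≈0, curl about -6 — near-zero divergence with nonzero curl is a vortex.

vortex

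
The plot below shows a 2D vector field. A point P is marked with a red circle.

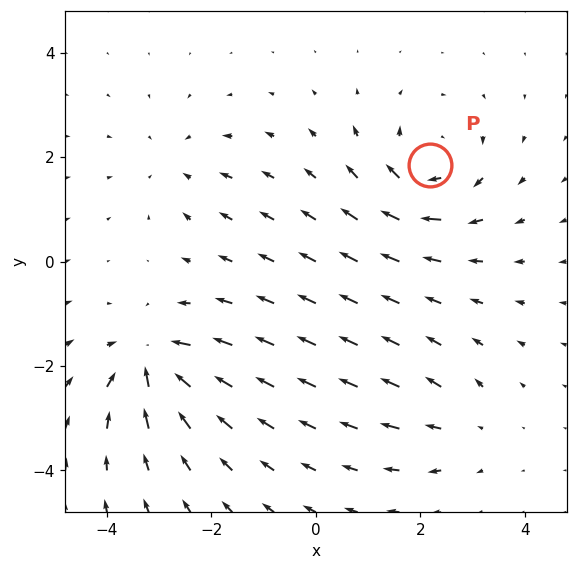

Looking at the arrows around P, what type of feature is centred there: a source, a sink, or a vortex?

vortex

At P (2.2, 1.8) the arrows circulate clockwise. Divergence ≈0, curl about -5 — near-zero divergence with nonzero curl is a vortex.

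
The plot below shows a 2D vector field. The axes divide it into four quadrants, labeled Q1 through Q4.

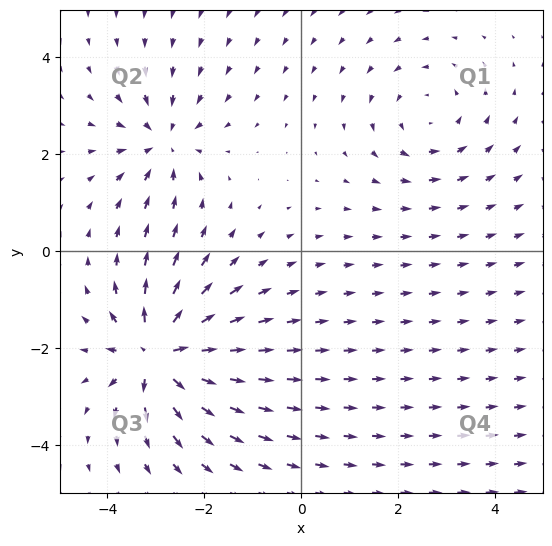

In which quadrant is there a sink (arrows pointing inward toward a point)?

Q2

The sink sits at approximately (-2.9, 2.2), which lies in quadrant Q2. The divergence there is about -3, negative as expected for a sink.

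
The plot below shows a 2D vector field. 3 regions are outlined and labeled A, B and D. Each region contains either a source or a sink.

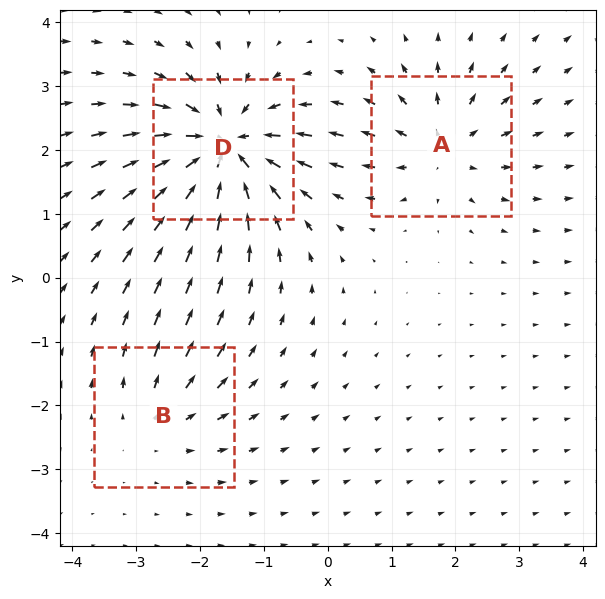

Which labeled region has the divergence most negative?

D

Divergence at each region's feature centre — A: about +4, B: about +2, D: about -6. Region D is most negative.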